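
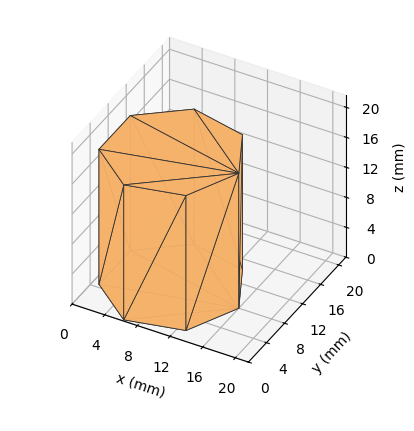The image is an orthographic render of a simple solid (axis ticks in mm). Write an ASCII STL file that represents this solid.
Reading the render: the shape is a regular 7-sided prism (a cylinder approximated with 7 flat sides), circumscribed radius ≈ 8 mm, height ≈ 18 mm (dimensions read to the nearest mm from the axis ticks). For the STL, each face is triangulated and given an outward normal.

solid part
  facet normal 0.0000 0.0000 -1.0000
    outer loop
      vertex 6.220 15.799 0.000
      vertex 12.988 14.255 0.000
      vertex 16.000 8.000 0.000
    endloop
  endfacet
  facet normal 0.0000 0.0000 -1.0000
    outer loop
      vertex 0.792 11.471 0.000
      vertex 6.220 15.799 0.000
      vertex 16.000 8.000 0.000
    endloop
  endfacet
  facet normal 0.0000 0.0000 -1.0000
    outer loop
      vertex 0.792 4.529 0.000
      vertex 0.792 11.471 0.000
      vertex 16.000 8.000 0.000
    endloop
  endfacet
  facet normal 0.0000 0.0000 -1.0000
    outer loop
      vertex 6.220 0.201 0.000
      vertex 0.792 4.529 0.000
      vertex 16.000 8.000 0.000
    endloop
  endfacet
  facet normal 0.0000 0.0000 -1.0000
    outer loop
      vertex 12.988 1.745 0.000
      vertex 6.220 0.201 0.000
      vertex 16.000 8.000 0.000
    endloop
  endfacet
  facet normal 0.0000 0.0000 1.0000
    outer loop
      vertex 16.000 8.000 18.000
      vertex 12.988 14.255 18.000
      vertex 6.220 15.799 18.000
    endloop
  endfacet
  facet normal 0.0000 0.0000 1.0000
    outer loop
      vertex 16.000 8.000 18.000
      vertex 6.220 15.799 18.000
      vertex 0.792 11.471 18.000
    endloop
  endfacet
  facet normal 0.0000 0.0000 1.0000
    outer loop
      vertex 16.000 8.000 18.000
      vertex 0.792 11.471 18.000
      vertex 0.792 4.529 18.000
    endloop
  endfacet
  facet normal 0.0000 0.0000 1.0000
    outer loop
      vertex 16.000 8.000 18.000
      vertex 0.792 4.529 18.000
      vertex 6.220 0.201 18.000
    endloop
  endfacet
  facet normal 0.0000 0.0000 1.0000
    outer loop
      vertex 16.000 8.000 18.000
      vertex 6.220 0.201 18.000
      vertex 12.988 1.745 18.000
    endloop
  endfacet
  facet normal 0.9010 0.4339 0.0000
    outer loop
      vertex 16.000 8.000 0.000
      vertex 12.988 14.255 0.000
      vertex 12.988 14.255 18.000
    endloop
  endfacet
  facet normal 0.9010 0.4339 0.0000
    outer loop
      vertex 16.000 8.000 0.000
      vertex 12.988 14.255 18.000
      vertex 16.000 8.000 18.000
    endloop
  endfacet
  facet normal 0.2224 0.9750 0.0000
    outer loop
      vertex 12.988 14.255 0.000
      vertex 6.220 15.799 0.000
      vertex 6.220 15.799 18.000
    endloop
  endfacet
  facet normal 0.2224 0.9750 0.0000
    outer loop
      vertex 12.988 14.255 0.000
      vertex 6.220 15.799 18.000
      vertex 12.988 14.255 18.000
    endloop
  endfacet
  facet normal -0.6234 0.7819 0.0000
    outer loop
      vertex 6.220 15.799 0.000
      vertex 0.792 11.471 0.000
      vertex 0.792 11.471 18.000
    endloop
  endfacet
  facet normal -0.6234 0.7819 0.0000
    outer loop
      vertex 6.220 15.799 0.000
      vertex 0.792 11.471 18.000
      vertex 6.220 15.799 18.000
    endloop
  endfacet
  facet normal -1.0000 0.0000 0.0000
    outer loop
      vertex 0.792 11.471 0.000
      vertex 0.792 4.529 0.000
      vertex 0.792 4.529 18.000
    endloop
  endfacet
  facet normal -1.0000 0.0000 0.0000
    outer loop
      vertex 0.792 11.471 0.000
      vertex 0.792 4.529 18.000
      vertex 0.792 11.471 18.000
    endloop
  endfacet
  facet normal -0.6234 -0.7819 0.0000
    outer loop
      vertex 0.792 4.529 0.000
      vertex 6.220 0.201 0.000
      vertex 6.220 0.201 18.000
    endloop
  endfacet
  facet normal -0.6234 -0.7819 0.0000
    outer loop
      vertex 0.792 4.529 0.000
      vertex 6.220 0.201 18.000
      vertex 0.792 4.529 18.000
    endloop
  endfacet
  facet normal 0.2224 -0.9750 0.0000
    outer loop
      vertex 6.220 0.201 0.000
      vertex 12.988 1.745 0.000
      vertex 12.988 1.745 18.000
    endloop
  endfacet
  facet normal 0.2224 -0.9750 0.0000
    outer loop
      vertex 6.220 0.201 0.000
      vertex 12.988 1.745 18.000
      vertex 6.220 0.201 18.000
    endloop
  endfacet
  facet normal 0.9010 -0.4339 0.0000
    outer loop
      vertex 12.988 1.745 0.000
      vertex 16.000 8.000 0.000
      vertex 16.000 8.000 18.000
    endloop
  endfacet
  facet normal 0.9010 -0.4339 0.0000
    outer loop
      vertex 12.988 1.745 0.000
      vertex 16.000 8.000 18.000
      vertex 12.988 1.745 18.000
    endloop
  endfacet
endsolid part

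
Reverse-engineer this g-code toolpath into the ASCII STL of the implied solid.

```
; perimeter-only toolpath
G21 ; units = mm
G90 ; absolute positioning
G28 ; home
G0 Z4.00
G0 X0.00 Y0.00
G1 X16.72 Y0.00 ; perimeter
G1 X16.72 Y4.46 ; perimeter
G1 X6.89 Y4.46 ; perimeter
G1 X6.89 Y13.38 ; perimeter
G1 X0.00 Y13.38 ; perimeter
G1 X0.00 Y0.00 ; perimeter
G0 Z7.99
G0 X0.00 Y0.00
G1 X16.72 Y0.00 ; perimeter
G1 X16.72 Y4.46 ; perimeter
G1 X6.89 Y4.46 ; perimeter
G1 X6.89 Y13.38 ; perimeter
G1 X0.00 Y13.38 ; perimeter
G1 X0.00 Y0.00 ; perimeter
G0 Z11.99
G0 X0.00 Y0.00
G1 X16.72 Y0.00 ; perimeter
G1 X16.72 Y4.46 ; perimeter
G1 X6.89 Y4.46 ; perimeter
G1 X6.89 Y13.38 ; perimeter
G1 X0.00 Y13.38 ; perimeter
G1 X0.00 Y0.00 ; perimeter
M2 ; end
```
solid part
  facet normal 0.0000 0.0000 -1.0000
    outer loop
      vertex 16.72 4.46 0.00
      vertex 16.72 0.00 0.00
      vertex 0.00 0.00 0.00
    endloop
  endfacet
  facet normal 0.0000 0.0000 -1.0000
    outer loop
      vertex 6.89 4.46 0.00
      vertex 16.72 4.46 0.00
      vertex 0.00 0.00 0.00
    endloop
  endfacet
  facet normal 0.0000 0.0000 -1.0000
    outer loop
      vertex 6.89 13.38 0.00
      vertex 6.89 4.46 0.00
      vertex 0.00 0.00 0.00
    endloop
  endfacet
  facet normal 0.0000 0.0000 -1.0000
    outer loop
      vertex 0.00 13.38 0.00
      vertex 6.89 13.38 0.00
      vertex 0.00 0.00 0.00
    endloop
  endfacet
  facet normal 0.0000 0.0000 1.0000
    outer loop
      vertex 0.00 0.00 11.99
      vertex 16.72 0.00 11.99
      vertex 16.72 4.46 11.99
    endloop
  endfacet
  facet normal 0.0000 0.0000 1.0000
    outer loop
      vertex 0.00 0.00 11.99
      vertex 16.72 4.46 11.99
      vertex 6.89 4.46 11.99
    endloop
  endfacet
  facet normal 0.0000 0.0000 1.0000
    outer loop
      vertex 0.00 0.00 11.99
      vertex 6.89 4.46 11.99
      vertex 6.89 13.38 11.99
    endloop
  endfacet
  facet normal 0.0000 0.0000 1.0000
    outer loop
      vertex 0.00 0.00 11.99
      vertex 6.89 13.38 11.99
      vertex 0.00 13.38 11.99
    endloop
  endfacet
  facet normal 0.0000 -1.0000 0.0000
    outer loop
      vertex 0.00 0.00 0.00
      vertex 16.72 0.00 0.00
      vertex 16.72 0.00 11.99
    endloop
  endfacet
  facet normal 0.0000 -1.0000 0.0000
    outer loop
      vertex 0.00 0.00 0.00
      vertex 16.72 0.00 11.99
      vertex 0.00 0.00 11.99
    endloop
  endfacet
  facet normal 1.0000 0.0000 0.0000
    outer loop
      vertex 16.72 0.00 0.00
      vertex 16.72 4.46 0.00
      vertex 16.72 4.46 11.99
    endloop
  endfacet
  facet normal 1.0000 0.0000 0.0000
    outer loop
      vertex 16.72 0.00 0.00
      vertex 16.72 4.46 11.99
      vertex 16.72 0.00 11.99
    endloop
  endfacet
  facet normal 0.0000 1.0000 0.0000
    outer loop
      vertex 16.72 4.46 0.00
      vertex 6.89 4.46 0.00
      vertex 6.89 4.46 11.99
    endloop
  endfacet
  facet normal 0.0000 1.0000 0.0000
    outer loop
      vertex 16.72 4.46 0.00
      vertex 6.89 4.46 11.99
      vertex 16.72 4.46 11.99
    endloop
  endfacet
  facet normal 1.0000 0.0000 0.0000
    outer loop
      vertex 6.89 4.46 0.00
      vertex 6.89 13.38 0.00
      vertex 6.89 13.38 11.99
    endloop
  endfacet
  facet normal 1.0000 0.0000 0.0000
    outer loop
      vertex 6.89 4.46 0.00
      vertex 6.89 13.38 11.99
      vertex 6.89 4.46 11.99
    endloop
  endfacet
  facet normal 0.0000 1.0000 0.0000
    outer loop
      vertex 6.89 13.38 0.00
      vertex 0.00 13.38 0.00
      vertex 0.00 13.38 11.99
    endloop
  endfacet
  facet normal 0.0000 1.0000 0.0000
    outer loop
      vertex 6.89 13.38 0.00
      vertex 0.00 13.38 11.99
      vertex 6.89 13.38 11.99
    endloop
  endfacet
  facet normal -1.0000 0.0000 0.0000
    outer loop
      vertex 0.00 13.38 0.00
      vertex 0.00 0.00 0.00
      vertex 0.00 0.00 11.99
    endloop
  endfacet
  facet normal -1.0000 0.0000 0.0000
    outer loop
      vertex 0.00 13.38 0.00
      vertex 0.00 0.00 11.99
      vertex 0.00 13.38 11.99
    endloop
  endfacet
endsolid part

The G0 Z moves step by Δz≈4.00 mm. Every layer's G1 loop is the same polygon, so the solid is a straight extrusion of it from z=0 to z≈12. Closing with flat bottom and top caps and triangulating gives 20 facets — an L-shaped prism: outer 16.7 × 13.4 mm, arm thicknesses ≈ 4.46 mm (horizontal) and 6.89 mm (vertical), extruded 12 mm in z.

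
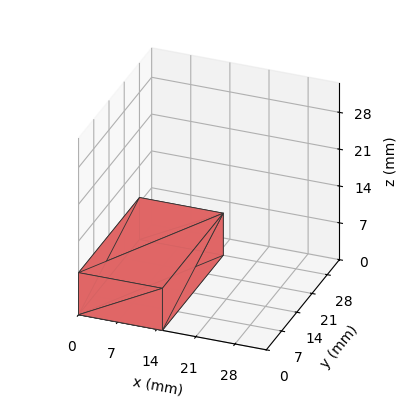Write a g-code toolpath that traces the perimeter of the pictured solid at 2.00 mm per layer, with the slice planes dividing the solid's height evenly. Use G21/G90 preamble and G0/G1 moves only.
Reading the render: the shape is a rectangular box, roughly 15 × 28 mm footprint and 8 mm tall (dimensions read to the nearest mm from the axis ticks). For the g-code, the solid's height is divided into equal slices at the stated Δz and each level perimeter traced with G1 moves after a G0 lift.

; perimeter-only toolpath
G21 ; units = mm
G90 ; absolute positioning
G28 ; home
; layer 1
G0 Z2.00
G0 X0.00 Y0.00
G1 X15.00 Y0.00
G1 X15.00 Y28.00
G1 X0.00 Y28.00
G1 X0.00 Y0.00
; layer 2
G0 Z4.00
G0 X0.00 Y0.00
G1 X15.00 Y0.00
G1 X15.00 Y28.00
G1 X0.00 Y28.00
G1 X0.00 Y0.00
; layer 3
G0 Z6.00
G0 X0.00 Y0.00
G1 X15.00 Y0.00
G1 X15.00 Y28.00
G1 X0.00 Y28.00
G1 X0.00 Y0.00
; layer 4
G0 Z8.00
G0 X0.00 Y0.00
G1 X15.00 Y0.00
G1 X15.00 Y28.00
G1 X0.00 Y28.00
G1 X0.00 Y0.00
M2 ; end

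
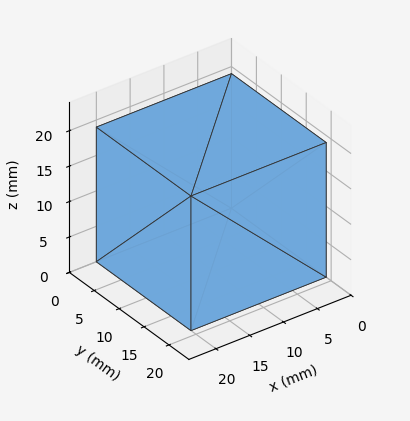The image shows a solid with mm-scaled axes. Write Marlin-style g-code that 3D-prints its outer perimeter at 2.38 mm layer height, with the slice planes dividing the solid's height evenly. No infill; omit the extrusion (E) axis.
Reading the render: the shape is a rectangular box, roughly 20 × 19 mm footprint and 19 mm tall (dimensions read to the nearest mm from the axis ticks). For the g-code, the solid's height is divided into equal slices at the stated Δz and each level perimeter traced with G1 moves after a G0 lift.

; perimeter-only toolpath
G21 ; units = mm
G90 ; absolute positioning
G28 ; home
; layer 1
G0 Z2.38
G0 X0.00 Y0.00
G1 X20.00 Y0.00
G1 X20.00 Y19.00
G1 X0.00 Y19.00
G1 X0.00 Y0.00
; layer 2
G0 Z4.75
G0 X0.00 Y0.00
G1 X20.00 Y0.00
G1 X20.00 Y19.00
G1 X0.00 Y19.00
G1 X0.00 Y0.00
; layer 3
G0 Z7.12
G0 X0.00 Y0.00
G1 X20.00 Y0.00
G1 X20.00 Y19.00
G1 X0.00 Y19.00
G1 X0.00 Y0.00
; layer 4
G0 Z9.50
G0 X0.00 Y0.00
G1 X20.00 Y0.00
G1 X20.00 Y19.00
G1 X0.00 Y19.00
G1 X0.00 Y0.00
; layer 5
G0 Z11.88
G0 X0.00 Y0.00
G1 X20.00 Y0.00
G1 X20.00 Y19.00
G1 X0.00 Y19.00
G1 X0.00 Y0.00
; layer 6
G0 Z14.25
G0 X0.00 Y0.00
G1 X20.00 Y0.00
G1 X20.00 Y19.00
G1 X0.00 Y19.00
G1 X0.00 Y0.00
; layer 7
G0 Z16.62
G0 X0.00 Y0.00
G1 X20.00 Y0.00
G1 X20.00 Y19.00
G1 X0.00 Y19.00
G1 X0.00 Y0.00
; layer 8
G0 Z19.00
G0 X0.00 Y0.00
G1 X20.00 Y0.00
G1 X20.00 Y19.00
G1 X0.00 Y19.00
G1 X0.00 Y0.00
M2 ; end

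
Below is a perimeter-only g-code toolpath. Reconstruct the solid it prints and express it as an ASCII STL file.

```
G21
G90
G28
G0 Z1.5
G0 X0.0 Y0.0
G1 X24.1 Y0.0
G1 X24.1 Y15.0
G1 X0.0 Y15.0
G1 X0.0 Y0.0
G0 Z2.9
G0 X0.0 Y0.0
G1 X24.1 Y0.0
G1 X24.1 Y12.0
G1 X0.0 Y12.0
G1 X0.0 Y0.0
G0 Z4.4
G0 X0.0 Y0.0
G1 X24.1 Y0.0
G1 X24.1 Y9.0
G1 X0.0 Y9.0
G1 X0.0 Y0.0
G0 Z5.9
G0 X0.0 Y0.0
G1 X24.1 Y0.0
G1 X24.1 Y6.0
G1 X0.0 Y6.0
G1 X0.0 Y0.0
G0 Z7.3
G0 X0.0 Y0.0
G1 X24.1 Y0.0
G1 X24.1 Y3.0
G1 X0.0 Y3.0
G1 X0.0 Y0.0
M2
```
solid part
  facet normal 0.0000 0.0000 -1.0000
    outer loop
      vertex 24.1 18.0 0.0
      vertex 24.1 0.0 0.0
      vertex 0.0 0.0 0.0
    endloop
  endfacet
  facet normal 0.0000 0.0000 -1.0000
    outer loop
      vertex 0.0 18.0 0.0
      vertex 24.1 18.0 0.0
      vertex 0.0 0.0 0.0
    endloop
  endfacet
  facet normal 0.0000 -1.0000 0.0000
    outer loop
      vertex 0.0 0.0 0.0
      vertex 24.1 0.0 0.0
      vertex 24.1 0.0 8.8
    endloop
  endfacet
  facet normal 0.0000 -1.0000 0.0000
    outer loop
      vertex 0.0 0.0 0.0
      vertex 24.1 0.0 8.8
      vertex 0.0 0.0 8.8
    endloop
  endfacet
  facet normal 0.0000 0.4392 0.8984
    outer loop
      vertex 0.0 0.0 8.8
      vertex 24.1 0.0 8.8
      vertex 24.1 18.0 0.0
    endloop
  endfacet
  facet normal 0.0000 0.4392 0.8984
    outer loop
      vertex 0.0 0.0 8.8
      vertex 24.1 18.0 0.0
      vertex 0.0 18.0 0.0
    endloop
  endfacet
  facet normal -1.0000 0.0000 0.0000
    outer loop
      vertex 0.0 0.0 8.8
      vertex 0.0 18.0 0.0
      vertex 0.0 0.0 0.0
    endloop
  endfacet
  facet normal 1.0000 0.0000 0.0000
    outer loop
      vertex 24.1 0.0 0.0
      vertex 24.1 18.0 0.0
      vertex 24.1 0.0 8.8
    endloop
  endfacet
endsolid part

The G0 Z moves step by Δz≈1.5 mm. The G1 loops shrink linearly with z, so the solid tapers from its base footprint up to z≈8.8. Closing with a flat bottom cap and the tapered top and triangulating gives 8 facets — a wedge (ramp): 24.1 × 18 mm base, rising to 8.8 mm along the y=0 edge and sloping linearly to z=0 at y=18.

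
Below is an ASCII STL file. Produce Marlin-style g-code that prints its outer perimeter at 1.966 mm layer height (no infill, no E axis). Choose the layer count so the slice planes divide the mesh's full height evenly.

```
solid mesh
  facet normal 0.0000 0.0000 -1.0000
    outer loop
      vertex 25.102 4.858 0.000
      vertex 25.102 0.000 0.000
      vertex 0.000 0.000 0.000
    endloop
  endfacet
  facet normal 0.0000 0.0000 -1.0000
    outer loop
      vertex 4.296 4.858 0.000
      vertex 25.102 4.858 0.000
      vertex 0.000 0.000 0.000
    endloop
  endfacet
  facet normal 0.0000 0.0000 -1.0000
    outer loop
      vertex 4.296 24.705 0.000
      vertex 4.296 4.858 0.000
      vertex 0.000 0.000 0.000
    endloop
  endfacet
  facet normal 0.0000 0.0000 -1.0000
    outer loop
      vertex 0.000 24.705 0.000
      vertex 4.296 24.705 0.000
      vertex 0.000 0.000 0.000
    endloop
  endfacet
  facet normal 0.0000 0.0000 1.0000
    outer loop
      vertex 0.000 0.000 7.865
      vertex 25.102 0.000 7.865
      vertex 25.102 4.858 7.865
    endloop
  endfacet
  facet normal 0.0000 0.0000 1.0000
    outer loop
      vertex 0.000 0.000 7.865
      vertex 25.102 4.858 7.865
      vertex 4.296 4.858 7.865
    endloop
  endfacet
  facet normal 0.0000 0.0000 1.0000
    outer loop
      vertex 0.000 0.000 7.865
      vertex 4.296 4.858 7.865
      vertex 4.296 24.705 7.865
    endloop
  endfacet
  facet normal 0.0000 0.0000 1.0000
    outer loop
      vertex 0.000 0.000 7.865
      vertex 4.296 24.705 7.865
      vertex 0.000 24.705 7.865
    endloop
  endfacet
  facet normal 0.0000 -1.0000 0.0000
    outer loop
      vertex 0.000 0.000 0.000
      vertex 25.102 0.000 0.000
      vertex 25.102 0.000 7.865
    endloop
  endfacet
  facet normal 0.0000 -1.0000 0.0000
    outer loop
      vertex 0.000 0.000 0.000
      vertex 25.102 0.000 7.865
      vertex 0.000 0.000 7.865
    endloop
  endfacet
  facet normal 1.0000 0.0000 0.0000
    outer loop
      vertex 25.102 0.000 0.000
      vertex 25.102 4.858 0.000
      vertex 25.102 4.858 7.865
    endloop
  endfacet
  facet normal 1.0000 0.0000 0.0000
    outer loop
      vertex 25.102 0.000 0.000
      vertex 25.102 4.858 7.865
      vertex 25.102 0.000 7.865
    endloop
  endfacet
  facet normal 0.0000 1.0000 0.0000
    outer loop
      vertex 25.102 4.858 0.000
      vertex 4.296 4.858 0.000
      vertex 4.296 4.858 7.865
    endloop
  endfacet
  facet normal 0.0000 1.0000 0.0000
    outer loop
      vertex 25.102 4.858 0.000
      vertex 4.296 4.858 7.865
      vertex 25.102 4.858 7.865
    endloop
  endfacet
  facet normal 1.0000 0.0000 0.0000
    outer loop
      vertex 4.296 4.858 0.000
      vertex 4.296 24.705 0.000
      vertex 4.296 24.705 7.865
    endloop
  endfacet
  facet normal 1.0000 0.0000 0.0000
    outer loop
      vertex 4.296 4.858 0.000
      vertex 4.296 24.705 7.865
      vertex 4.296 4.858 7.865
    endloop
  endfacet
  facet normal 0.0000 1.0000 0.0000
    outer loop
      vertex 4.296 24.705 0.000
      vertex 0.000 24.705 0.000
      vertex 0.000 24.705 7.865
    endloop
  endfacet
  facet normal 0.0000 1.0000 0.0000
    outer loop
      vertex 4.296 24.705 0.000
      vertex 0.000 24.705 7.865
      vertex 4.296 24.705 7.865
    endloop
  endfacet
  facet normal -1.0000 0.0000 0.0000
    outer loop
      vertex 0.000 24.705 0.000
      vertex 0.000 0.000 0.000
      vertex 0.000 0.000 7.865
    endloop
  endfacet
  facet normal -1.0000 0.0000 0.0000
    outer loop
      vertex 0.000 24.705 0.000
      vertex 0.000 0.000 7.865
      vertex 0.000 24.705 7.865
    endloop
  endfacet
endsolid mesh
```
; perimeter-only toolpath
G21 ; units = mm
G90 ; absolute positioning
G28 ; home
; layer 1
G0 Z1.966
G0 X0.000 Y0.000
G1 X25.102 Y0.000
G1 X25.102 Y4.858
G1 X4.296 Y4.858
G1 X4.296 Y24.705
G1 X0.000 Y24.705
G1 X0.000 Y0.000
; layer 2
G0 Z3.933
G0 X0.000 Y0.000
G1 X25.102 Y0.000
G1 X25.102 Y4.858
G1 X4.296 Y4.858
G1 X4.296 Y24.705
G1 X0.000 Y24.705
G1 X0.000 Y0.000
; layer 3
G0 Z5.899
G0 X0.000 Y0.000
G1 X25.102 Y0.000
G1 X25.102 Y4.858
G1 X4.296 Y4.858
G1 X4.296 Y24.705
G1 X0.000 Y24.705
G1 X0.000 Y0.000
; layer 4
G0 Z7.865
G0 X0.000 Y0.000
G1 X25.102 Y0.000
G1 X25.102 Y4.858
G1 X4.296 Y4.858
G1 X4.296 Y24.705
G1 X0.000 Y24.705
G1 X0.000 Y0.000
M2 ; end

The solid is an L-shaped prism: outer 25.1 × 24.7 mm, arm thicknesses ≈ 4.86 mm (horizontal) and 4.3 mm (vertical), extruded 7.87 mm in z. Slicing at Δz = 1.966 mm — 4 equal slices spanning the solid's height, so layer i sits at z = i·h/4 — gives 4 non-empty perimeters. Each is a 6-segment closed polygon; G0 lifts to the layer z and rapids to the start vertex, then G1 traces the edges.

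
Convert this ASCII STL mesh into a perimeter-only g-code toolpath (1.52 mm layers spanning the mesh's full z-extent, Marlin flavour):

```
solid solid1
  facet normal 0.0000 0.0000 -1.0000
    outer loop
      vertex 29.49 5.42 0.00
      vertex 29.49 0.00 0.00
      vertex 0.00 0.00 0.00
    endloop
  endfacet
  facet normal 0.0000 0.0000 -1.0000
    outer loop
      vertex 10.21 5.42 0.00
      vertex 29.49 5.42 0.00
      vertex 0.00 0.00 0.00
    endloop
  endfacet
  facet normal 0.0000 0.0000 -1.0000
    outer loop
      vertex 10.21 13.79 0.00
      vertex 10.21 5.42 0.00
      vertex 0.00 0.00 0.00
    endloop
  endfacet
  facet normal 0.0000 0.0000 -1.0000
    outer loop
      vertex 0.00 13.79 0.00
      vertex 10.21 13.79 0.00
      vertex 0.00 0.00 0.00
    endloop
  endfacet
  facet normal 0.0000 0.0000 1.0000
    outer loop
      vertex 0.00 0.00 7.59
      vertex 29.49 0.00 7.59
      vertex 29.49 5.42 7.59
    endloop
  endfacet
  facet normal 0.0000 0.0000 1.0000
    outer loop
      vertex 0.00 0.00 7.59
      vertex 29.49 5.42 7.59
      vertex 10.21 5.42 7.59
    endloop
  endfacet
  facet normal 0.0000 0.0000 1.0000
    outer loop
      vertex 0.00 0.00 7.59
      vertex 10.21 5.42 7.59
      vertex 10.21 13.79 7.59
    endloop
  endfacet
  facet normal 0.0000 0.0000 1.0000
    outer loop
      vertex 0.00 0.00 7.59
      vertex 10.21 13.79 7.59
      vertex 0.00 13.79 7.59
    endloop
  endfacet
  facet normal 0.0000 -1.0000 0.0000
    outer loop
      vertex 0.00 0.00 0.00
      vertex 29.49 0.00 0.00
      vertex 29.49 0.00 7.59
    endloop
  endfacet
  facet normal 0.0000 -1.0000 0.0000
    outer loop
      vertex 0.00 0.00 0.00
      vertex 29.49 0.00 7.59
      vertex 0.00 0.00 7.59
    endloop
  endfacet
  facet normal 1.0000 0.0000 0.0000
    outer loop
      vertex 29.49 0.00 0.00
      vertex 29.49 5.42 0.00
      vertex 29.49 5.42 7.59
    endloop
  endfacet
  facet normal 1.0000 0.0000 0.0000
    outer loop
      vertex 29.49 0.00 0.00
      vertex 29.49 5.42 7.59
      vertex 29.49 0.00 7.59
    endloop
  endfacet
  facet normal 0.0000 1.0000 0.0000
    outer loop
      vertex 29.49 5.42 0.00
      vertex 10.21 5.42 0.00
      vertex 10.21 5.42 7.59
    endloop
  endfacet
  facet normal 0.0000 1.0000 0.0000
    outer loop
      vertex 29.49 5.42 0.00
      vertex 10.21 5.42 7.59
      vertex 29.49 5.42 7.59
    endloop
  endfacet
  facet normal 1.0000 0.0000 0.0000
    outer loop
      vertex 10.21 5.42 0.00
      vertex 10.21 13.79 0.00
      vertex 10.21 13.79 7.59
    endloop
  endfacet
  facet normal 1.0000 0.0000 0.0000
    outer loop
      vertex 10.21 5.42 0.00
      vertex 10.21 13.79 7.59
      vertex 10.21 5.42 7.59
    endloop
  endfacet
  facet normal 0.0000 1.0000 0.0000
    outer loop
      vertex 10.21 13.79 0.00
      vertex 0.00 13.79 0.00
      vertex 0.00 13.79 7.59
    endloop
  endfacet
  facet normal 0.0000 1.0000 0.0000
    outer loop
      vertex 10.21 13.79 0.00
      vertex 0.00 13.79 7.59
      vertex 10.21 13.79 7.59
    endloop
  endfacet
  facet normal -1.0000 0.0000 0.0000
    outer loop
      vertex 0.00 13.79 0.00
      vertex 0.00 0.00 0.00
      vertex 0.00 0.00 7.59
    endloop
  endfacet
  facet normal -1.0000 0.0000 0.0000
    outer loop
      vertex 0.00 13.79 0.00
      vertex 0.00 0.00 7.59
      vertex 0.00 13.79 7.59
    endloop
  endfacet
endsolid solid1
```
; perimeter-only toolpath
G21 ; units = mm
G90 ; absolute positioning
G28 ; home
; layer 1
G0 Z1.52
G0 X0.00 Y0.00
G1 X29.49 Y0.00
G1 X29.49 Y5.42
G1 X10.21 Y5.42
G1 X10.21 Y13.79
G1 X0.00 Y13.79
G1 X0.00 Y0.00
; layer 2
G0 Z3.04
G0 X0.00 Y0.00
G1 X29.49 Y0.00
G1 X29.49 Y5.42
G1 X10.21 Y5.42
G1 X10.21 Y13.79
G1 X0.00 Y13.79
G1 X0.00 Y0.00
; layer 3
G0 Z4.55
G0 X0.00 Y0.00
G1 X29.49 Y0.00
G1 X29.49 Y5.42
G1 X10.21 Y5.42
G1 X10.21 Y13.79
G1 X0.00 Y13.79
G1 X0.00 Y0.00
; layer 4
G0 Z6.07
G0 X0.00 Y0.00
G1 X29.49 Y0.00
G1 X29.49 Y5.42
G1 X10.21 Y5.42
G1 X10.21 Y13.79
G1 X0.00 Y13.79
G1 X0.00 Y0.00
; layer 5
G0 Z7.59
G0 X0.00 Y0.00
G1 X29.49 Y0.00
G1 X29.49 Y5.42
G1 X10.21 Y5.42
G1 X10.21 Y13.79
G1 X0.00 Y13.79
G1 X0.00 Y0.00
M2 ; end

The solid is an L-shaped prism: outer 29.5 × 13.8 mm, arm thicknesses ≈ 5.42 mm (horizontal) and 10.2 mm (vertical), extruded 7.59 mm in z. Slicing at Δz = 1.52 mm — 5 equal slices spanning the solid's height, so layer i sits at z = i·h/5 — gives 5 non-empty perimeters. Each is a 6-segment closed polygon; G0 lifts to the layer z and rapids to the start vertex, then G1 traces the edges.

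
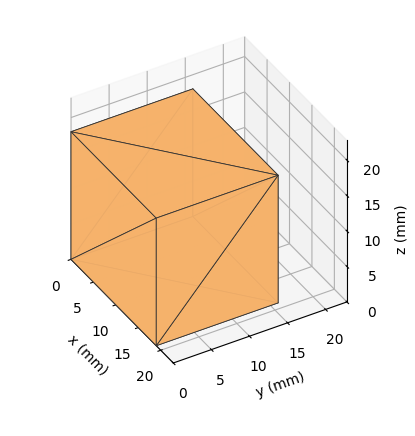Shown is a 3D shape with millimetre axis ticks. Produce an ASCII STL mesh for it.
Reading the render: the shape is a rectangular box, roughly 19 × 16 mm footprint and 18 mm tall (dimensions read to the nearest mm from the axis ticks). For the STL, each face is triangulated and given an outward normal.

solid part
  facet normal 0.0000 0.0000 -1.0000
    outer loop
      vertex 19.000 16.000 0.000
      vertex 19.000 0.000 0.000
      vertex 0.000 0.000 0.000
    endloop
  endfacet
  facet normal 0.0000 0.0000 -1.0000
    outer loop
      vertex 0.000 16.000 0.000
      vertex 19.000 16.000 0.000
      vertex 0.000 0.000 0.000
    endloop
  endfacet
  facet normal 0.0000 0.0000 1.0000
    outer loop
      vertex 0.000 0.000 18.000
      vertex 19.000 0.000 18.000
      vertex 19.000 16.000 18.000
    endloop
  endfacet
  facet normal 0.0000 0.0000 1.0000
    outer loop
      vertex 0.000 0.000 18.000
      vertex 19.000 16.000 18.000
      vertex 0.000 16.000 18.000
    endloop
  endfacet
  facet normal 0.0000 -1.0000 0.0000
    outer loop
      vertex 0.000 0.000 0.000
      vertex 19.000 0.000 0.000
      vertex 19.000 0.000 18.000
    endloop
  endfacet
  facet normal 0.0000 -1.0000 0.0000
    outer loop
      vertex 0.000 0.000 0.000
      vertex 19.000 0.000 18.000
      vertex 0.000 0.000 18.000
    endloop
  endfacet
  facet normal 0.0000 1.0000 0.0000
    outer loop
      vertex 19.000 16.000 18.000
      vertex 19.000 16.000 0.000
      vertex 0.000 16.000 0.000
    endloop
  endfacet
  facet normal 0.0000 1.0000 0.0000
    outer loop
      vertex 0.000 16.000 18.000
      vertex 19.000 16.000 18.000
      vertex 0.000 16.000 0.000
    endloop
  endfacet
  facet normal -1.0000 0.0000 0.0000
    outer loop
      vertex 0.000 16.000 18.000
      vertex 0.000 16.000 0.000
      vertex 0.000 0.000 0.000
    endloop
  endfacet
  facet normal -1.0000 0.0000 0.0000
    outer loop
      vertex 0.000 0.000 18.000
      vertex 0.000 16.000 18.000
      vertex 0.000 0.000 0.000
    endloop
  endfacet
  facet normal 1.0000 0.0000 0.0000
    outer loop
      vertex 19.000 0.000 0.000
      vertex 19.000 16.000 0.000
      vertex 19.000 16.000 18.000
    endloop
  endfacet
  facet normal 1.0000 0.0000 0.0000
    outer loop
      vertex 19.000 0.000 0.000
      vertex 19.000 16.000 18.000
      vertex 19.000 0.000 18.000
    endloop
  endfacet
endsolid part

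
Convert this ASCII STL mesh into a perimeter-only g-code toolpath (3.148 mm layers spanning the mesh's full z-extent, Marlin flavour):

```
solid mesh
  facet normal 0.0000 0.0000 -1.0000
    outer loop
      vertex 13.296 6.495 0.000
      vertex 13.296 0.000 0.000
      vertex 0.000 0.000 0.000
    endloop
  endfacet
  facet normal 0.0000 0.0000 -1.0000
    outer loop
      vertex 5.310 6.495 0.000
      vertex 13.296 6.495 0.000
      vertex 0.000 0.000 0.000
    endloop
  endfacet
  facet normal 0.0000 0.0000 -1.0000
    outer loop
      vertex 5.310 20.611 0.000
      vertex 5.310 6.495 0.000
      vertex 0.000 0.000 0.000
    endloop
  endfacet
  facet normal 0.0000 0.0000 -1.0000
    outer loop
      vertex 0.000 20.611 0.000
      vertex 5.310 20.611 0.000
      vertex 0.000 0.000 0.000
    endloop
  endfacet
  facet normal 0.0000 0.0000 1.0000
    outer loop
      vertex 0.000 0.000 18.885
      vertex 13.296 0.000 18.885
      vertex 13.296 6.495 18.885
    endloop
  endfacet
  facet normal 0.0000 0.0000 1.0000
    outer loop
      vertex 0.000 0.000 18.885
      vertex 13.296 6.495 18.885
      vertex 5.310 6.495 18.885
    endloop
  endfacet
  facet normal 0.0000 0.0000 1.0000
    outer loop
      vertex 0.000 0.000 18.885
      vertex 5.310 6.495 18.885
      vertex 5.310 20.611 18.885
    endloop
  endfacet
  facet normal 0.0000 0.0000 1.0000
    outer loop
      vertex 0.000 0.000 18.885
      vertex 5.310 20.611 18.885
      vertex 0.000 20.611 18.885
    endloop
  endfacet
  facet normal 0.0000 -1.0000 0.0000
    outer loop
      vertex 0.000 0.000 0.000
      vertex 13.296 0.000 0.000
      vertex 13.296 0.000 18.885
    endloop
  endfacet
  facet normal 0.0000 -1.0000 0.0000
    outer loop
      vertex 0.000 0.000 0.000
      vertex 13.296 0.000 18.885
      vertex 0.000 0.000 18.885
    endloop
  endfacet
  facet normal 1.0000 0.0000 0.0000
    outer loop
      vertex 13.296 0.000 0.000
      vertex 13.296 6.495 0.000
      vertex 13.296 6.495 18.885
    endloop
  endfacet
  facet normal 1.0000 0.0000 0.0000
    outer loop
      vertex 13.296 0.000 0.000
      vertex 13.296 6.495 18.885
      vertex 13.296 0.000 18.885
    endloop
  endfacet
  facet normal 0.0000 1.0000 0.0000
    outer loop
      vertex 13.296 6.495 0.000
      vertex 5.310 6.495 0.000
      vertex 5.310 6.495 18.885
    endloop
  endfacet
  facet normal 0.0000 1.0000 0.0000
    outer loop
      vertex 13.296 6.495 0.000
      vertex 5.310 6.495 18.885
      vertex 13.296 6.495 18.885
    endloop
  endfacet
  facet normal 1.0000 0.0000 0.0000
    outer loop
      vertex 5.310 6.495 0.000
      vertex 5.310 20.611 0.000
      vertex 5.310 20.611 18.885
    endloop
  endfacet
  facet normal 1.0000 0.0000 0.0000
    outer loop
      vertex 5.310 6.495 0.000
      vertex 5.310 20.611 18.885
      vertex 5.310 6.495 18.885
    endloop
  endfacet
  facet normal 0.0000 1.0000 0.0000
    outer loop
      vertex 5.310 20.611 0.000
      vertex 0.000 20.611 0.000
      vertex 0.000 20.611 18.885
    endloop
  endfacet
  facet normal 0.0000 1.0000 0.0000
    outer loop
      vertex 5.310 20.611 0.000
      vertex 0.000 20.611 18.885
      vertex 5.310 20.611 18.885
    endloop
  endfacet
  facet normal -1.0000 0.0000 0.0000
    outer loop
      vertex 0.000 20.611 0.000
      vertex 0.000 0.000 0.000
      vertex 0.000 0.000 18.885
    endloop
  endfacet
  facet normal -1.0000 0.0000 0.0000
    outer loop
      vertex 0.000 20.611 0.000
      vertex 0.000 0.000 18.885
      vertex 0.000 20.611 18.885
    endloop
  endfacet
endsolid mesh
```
; perimeter-only toolpath
G21 ; units = mm
G90 ; absolute positioning
G28 ; home
; layer 1
G0 Z3.148
G0 X0.000 Y0.000
G1 X13.296 Y0.000
G1 X13.296 Y6.495
G1 X5.310 Y6.495
G1 X5.310 Y20.611
G1 X0.000 Y20.611
G1 X0.000 Y0.000
; layer 2
G0 Z6.295
G0 X0.000 Y0.000
G1 X13.296 Y0.000
G1 X13.296 Y6.495
G1 X5.310 Y6.495
G1 X5.310 Y20.611
G1 X0.000 Y20.611
G1 X0.000 Y0.000
; layer 3
G0 Z9.443
G0 X0.000 Y0.000
G1 X13.296 Y0.000
G1 X13.296 Y6.495
G1 X5.310 Y6.495
G1 X5.310 Y20.611
G1 X0.000 Y20.611
G1 X0.000 Y0.000
; layer 4
G0 Z12.590
G0 X0.000 Y0.000
G1 X13.296 Y0.000
G1 X13.296 Y6.495
G1 X5.310 Y6.495
G1 X5.310 Y20.611
G1 X0.000 Y20.611
G1 X0.000 Y0.000
; layer 5
G0 Z15.738
G0 X0.000 Y0.000
G1 X13.296 Y0.000
G1 X13.296 Y6.495
G1 X5.310 Y6.495
G1 X5.310 Y20.611
G1 X0.000 Y20.611
G1 X0.000 Y0.000
; layer 6
G0 Z18.885
G0 X0.000 Y0.000
G1 X13.296 Y0.000
G1 X13.296 Y6.495
G1 X5.310 Y6.495
G1 X5.310 Y20.611
G1 X0.000 Y20.611
G1 X0.000 Y0.000
M2 ; end

The solid is an L-shaped prism: outer 13.3 × 20.6 mm, arm thicknesses ≈ 6.5 mm (horizontal) and 5.31 mm (vertical), extruded 18.9 mm in z. Slicing at Δz = 3.148 mm — 6 equal slices spanning the solid's height, so layer i sits at z = i·h/6 — gives 6 non-empty perimeters. Each is a 6-segment closed polygon; G0 lifts to the layer z and rapids to the start vertex, then G1 traces the edges.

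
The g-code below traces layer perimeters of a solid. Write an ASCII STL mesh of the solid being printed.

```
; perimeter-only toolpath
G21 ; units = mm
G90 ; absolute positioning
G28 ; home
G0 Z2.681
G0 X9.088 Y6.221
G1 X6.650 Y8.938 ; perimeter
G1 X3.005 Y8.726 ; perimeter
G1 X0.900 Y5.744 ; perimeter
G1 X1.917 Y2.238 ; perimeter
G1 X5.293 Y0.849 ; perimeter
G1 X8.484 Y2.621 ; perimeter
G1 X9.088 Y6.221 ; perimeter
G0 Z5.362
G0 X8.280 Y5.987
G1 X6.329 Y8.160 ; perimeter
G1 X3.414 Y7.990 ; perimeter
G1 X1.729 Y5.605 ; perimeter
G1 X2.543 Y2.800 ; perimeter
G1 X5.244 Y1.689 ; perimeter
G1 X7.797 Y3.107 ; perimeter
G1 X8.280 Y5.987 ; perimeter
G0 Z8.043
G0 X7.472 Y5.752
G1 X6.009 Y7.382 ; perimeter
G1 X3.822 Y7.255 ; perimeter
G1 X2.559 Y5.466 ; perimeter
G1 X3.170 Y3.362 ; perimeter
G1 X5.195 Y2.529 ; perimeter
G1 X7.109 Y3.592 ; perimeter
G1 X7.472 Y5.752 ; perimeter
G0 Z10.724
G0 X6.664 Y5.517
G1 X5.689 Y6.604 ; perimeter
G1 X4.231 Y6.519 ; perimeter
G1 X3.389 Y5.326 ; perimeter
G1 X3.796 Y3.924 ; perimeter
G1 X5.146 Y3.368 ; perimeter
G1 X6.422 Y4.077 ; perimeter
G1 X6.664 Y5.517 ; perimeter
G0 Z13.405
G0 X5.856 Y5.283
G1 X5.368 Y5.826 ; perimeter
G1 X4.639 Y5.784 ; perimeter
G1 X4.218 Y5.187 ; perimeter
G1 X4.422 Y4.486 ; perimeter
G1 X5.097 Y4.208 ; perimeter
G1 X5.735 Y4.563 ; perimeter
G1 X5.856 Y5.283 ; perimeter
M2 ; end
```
solid part
  facet normal 0.0000 0.0000 -1.0000
    outer loop
      vertex 2.597 9.461 0.000
      vertex 6.970 9.716 0.000
      vertex 9.896 6.456 0.000
    endloop
  endfacet
  facet normal 0.0000 0.0000 -1.0000
    outer loop
      vertex 0.070 5.883 0.000
      vertex 2.597 9.461 0.000
      vertex 9.896 6.456 0.000
    endloop
  endfacet
  facet normal 0.0000 0.0000 -1.0000
    outer loop
      vertex 1.291 1.676 0.000
      vertex 0.070 5.883 0.000
      vertex 9.896 6.456 0.000
    endloop
  endfacet
  facet normal 0.0000 0.0000 -1.0000
    outer loop
      vertex 5.342 0.009 0.000
      vertex 1.291 1.676 0.000
      vertex 9.896 6.456 0.000
    endloop
  endfacet
  facet normal 0.0000 0.0000 -1.0000
    outer loop
      vertex 9.171 2.136 0.000
      vertex 5.342 0.009 0.000
      vertex 9.896 6.456 0.000
    endloop
  endfacet
  facet normal 0.7161 0.6428 0.2721
    outer loop
      vertex 9.896 6.456 0.000
      vertex 6.970 9.716 0.000
      vertex 5.048 5.048 16.086
    endloop
  endfacet
  facet normal -0.0560 0.9606 0.2721
    outer loop
      vertex 6.970 9.716 0.000
      vertex 2.597 9.461 0.000
      vertex 5.048 5.048 16.086
    endloop
  endfacet
  facet normal -0.7860 0.5551 0.2721
    outer loop
      vertex 2.597 9.461 0.000
      vertex 0.070 5.883 0.000
      vertex 5.048 5.048 16.086
    endloop
  endfacet
  facet normal -0.9241 -0.2682 0.2721
    outer loop
      vertex 0.070 5.883 0.000
      vertex 1.291 1.676 0.000
      vertex 5.048 5.048 16.086
    endloop
  endfacet
  facet normal -0.3662 -0.8899 0.2721
    outer loop
      vertex 1.291 1.676 0.000
      vertex 5.342 0.009 0.000
      vertex 5.048 5.048 16.086
    endloop
  endfacet
  facet normal 0.4673 -0.8412 0.2721
    outer loop
      vertex 5.342 0.009 0.000
      vertex 9.171 2.136 0.000
      vertex 5.048 5.048 16.086
    endloop
  endfacet
  facet normal 0.9490 -0.1593 0.2721
    outer loop
      vertex 9.171 2.136 0.000
      vertex 9.896 6.456 0.000
      vertex 5.048 5.048 16.086
    endloop
  endfacet
endsolid part

The G0 Z moves step by Δz≈2.681 mm. The G1 loops shrink linearly with z, so the solid tapers from its base footprint up to z≈16.1. Closing with a flat bottom cap and the tapered top and triangulating gives 12 facets — a regular 7-sided pyramid, base circumscribed radius ≈ 5.05 mm, apex at z ≈ 16.1 mm.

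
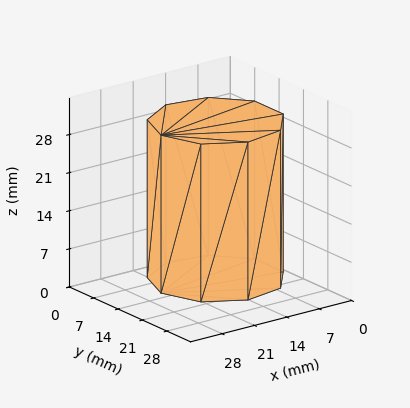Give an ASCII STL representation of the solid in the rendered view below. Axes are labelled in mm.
Reading the render: the shape is a regular 9-sided prism (a cylinder approximated with 9 flat sides), circumscribed radius ≈ 12 mm, height ≈ 29 mm (dimensions read to the nearest mm from the axis ticks). For the STL, each face is triangulated and given an outward normal.

solid part
  facet normal 0.0000 0.0000 -1.0000
    outer loop
      vertex 14.1 23.8 0.0
      vertex 21.2 19.7 0.0
      vertex 24.0 12.0 0.0
    endloop
  endfacet
  facet normal 0.0000 0.0000 -1.0000
    outer loop
      vertex 6.0 22.4 0.0
      vertex 14.1 23.8 0.0
      vertex 24.0 12.0 0.0
    endloop
  endfacet
  facet normal 0.0000 0.0000 -1.0000
    outer loop
      vertex 0.7 16.1 0.0
      vertex 6.0 22.4 0.0
      vertex 24.0 12.0 0.0
    endloop
  endfacet
  facet normal 0.0000 0.0000 -1.0000
    outer loop
      vertex 0.7 7.9 0.0
      vertex 0.7 16.1 0.0
      vertex 24.0 12.0 0.0
    endloop
  endfacet
  facet normal 0.0000 0.0000 -1.0000
    outer loop
      vertex 6.0 1.6 0.0
      vertex 0.7 7.9 0.0
      vertex 24.0 12.0 0.0
    endloop
  endfacet
  facet normal 0.0000 0.0000 -1.0000
    outer loop
      vertex 14.1 0.2 0.0
      vertex 6.0 1.6 0.0
      vertex 24.0 12.0 0.0
    endloop
  endfacet
  facet normal 0.0000 0.0000 -1.0000
    outer loop
      vertex 21.2 4.3 0.0
      vertex 14.1 0.2 0.0
      vertex 24.0 12.0 0.0
    endloop
  endfacet
  facet normal 0.0000 0.0000 1.0000
    outer loop
      vertex 24.0 12.0 29.0
      vertex 21.2 19.7 29.0
      vertex 14.1 23.8 29.0
    endloop
  endfacet
  facet normal 0.0000 0.0000 1.0000
    outer loop
      vertex 24.0 12.0 29.0
      vertex 14.1 23.8 29.0
      vertex 6.0 22.4 29.0
    endloop
  endfacet
  facet normal 0.0000 0.0000 1.0000
    outer loop
      vertex 24.0 12.0 29.0
      vertex 6.0 22.4 29.0
      vertex 0.7 16.1 29.0
    endloop
  endfacet
  facet normal 0.0000 0.0000 1.0000
    outer loop
      vertex 24.0 12.0 29.0
      vertex 0.7 16.1 29.0
      vertex 0.7 7.9 29.0
    endloop
  endfacet
  facet normal 0.0000 0.0000 1.0000
    outer loop
      vertex 24.0 12.0 29.0
      vertex 0.7 7.9 29.0
      vertex 6.0 1.6 29.0
    endloop
  endfacet
  facet normal 0.0000 0.0000 1.0000
    outer loop
      vertex 24.0 12.0 29.0
      vertex 6.0 1.6 29.0
      vertex 14.1 0.2 29.0
    endloop
  endfacet
  facet normal 0.0000 0.0000 1.0000
    outer loop
      vertex 24.0 12.0 29.0
      vertex 14.1 0.2 29.0
      vertex 21.2 4.3 29.0
    endloop
  endfacet
  facet normal 0.9398 0.3417 0.0000
    outer loop
      vertex 24.0 12.0 0.0
      vertex 21.2 19.7 0.0
      vertex 21.2 19.7 29.0
    endloop
  endfacet
  facet normal 0.9398 0.3417 0.0000
    outer loop
      vertex 24.0 12.0 0.0
      vertex 21.2 19.7 29.0
      vertex 24.0 12.0 29.0
    endloop
  endfacet
  facet normal 0.5001 0.8660 0.0000
    outer loop
      vertex 21.2 19.7 0.0
      vertex 14.1 23.8 0.0
      vertex 14.1 23.8 29.0
    endloop
  endfacet
  facet normal 0.5001 0.8660 0.0000
    outer loop
      vertex 21.2 19.7 0.0
      vertex 14.1 23.8 29.0
      vertex 21.2 19.7 29.0
    endloop
  endfacet
  facet normal -0.1703 0.9854 0.0000
    outer loop
      vertex 14.1 23.8 0.0
      vertex 6.0 22.4 0.0
      vertex 6.0 22.4 29.0
    endloop
  endfacet
  facet normal -0.1703 0.9854 0.0000
    outer loop
      vertex 14.1 23.8 0.0
      vertex 6.0 22.4 29.0
      vertex 14.1 23.8 29.0
    endloop
  endfacet
  facet normal -0.7652 0.6438 0.0000
    outer loop
      vertex 6.0 22.4 0.0
      vertex 0.7 16.1 0.0
      vertex 0.7 16.1 29.0
    endloop
  endfacet
  facet normal -0.7652 0.6438 0.0000
    outer loop
      vertex 6.0 22.4 0.0
      vertex 0.7 16.1 29.0
      vertex 6.0 22.4 29.0
    endloop
  endfacet
  facet normal -1.0000 0.0000 0.0000
    outer loop
      vertex 0.7 16.1 0.0
      vertex 0.7 7.9 0.0
      vertex 0.7 7.9 29.0
    endloop
  endfacet
  facet normal -1.0000 0.0000 0.0000
    outer loop
      vertex 0.7 16.1 0.0
      vertex 0.7 7.9 29.0
      vertex 0.7 16.1 29.0
    endloop
  endfacet
  facet normal -0.7652 -0.6438 0.0000
    outer loop
      vertex 0.7 7.9 0.0
      vertex 6.0 1.6 0.0
      vertex 6.0 1.6 29.0
    endloop
  endfacet
  facet normal -0.7652 -0.6438 0.0000
    outer loop
      vertex 0.7 7.9 0.0
      vertex 6.0 1.6 29.0
      vertex 0.7 7.9 29.0
    endloop
  endfacet
  facet normal -0.1703 -0.9854 0.0000
    outer loop
      vertex 6.0 1.6 0.0
      vertex 14.1 0.2 0.0
      vertex 14.1 0.2 29.0
    endloop
  endfacet
  facet normal -0.1703 -0.9854 0.0000
    outer loop
      vertex 6.0 1.6 0.0
      vertex 14.1 0.2 29.0
      vertex 6.0 1.6 29.0
    endloop
  endfacet
  facet normal 0.5001 -0.8660 0.0000
    outer loop
      vertex 14.1 0.2 0.0
      vertex 21.2 4.3 0.0
      vertex 21.2 4.3 29.0
    endloop
  endfacet
  facet normal 0.5001 -0.8660 0.0000
    outer loop
      vertex 14.1 0.2 0.0
      vertex 21.2 4.3 29.0
      vertex 14.1 0.2 29.0
    endloop
  endfacet
  facet normal 0.9398 -0.3417 0.0000
    outer loop
      vertex 21.2 4.3 0.0
      vertex 24.0 12.0 0.0
      vertex 24.0 12.0 29.0
    endloop
  endfacet
  facet normal 0.9398 -0.3417 0.0000
    outer loop
      vertex 21.2 4.3 0.0
      vertex 24.0 12.0 29.0
      vertex 21.2 4.3 29.0
    endloop
  endfacet
endsolid part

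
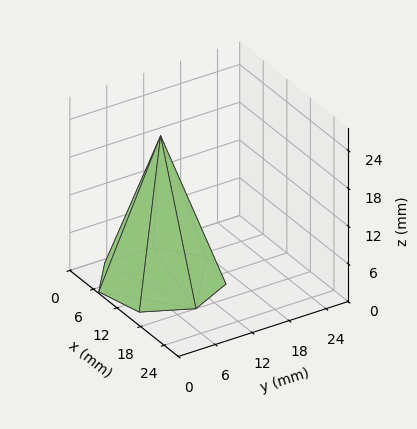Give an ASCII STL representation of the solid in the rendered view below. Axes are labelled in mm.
Reading the render: the shape is a regular 7-sided pyramid, base circumscribed radius ≈ 9 mm, apex at z ≈ 23 mm (dimensions read to the nearest mm from the axis ticks). For the STL, each face is triangulated and given an outward normal.

solid part
  facet normal 0.0000 0.0000 -1.0000
    outer loop
      vertex 7.00 17.77 0.00
      vertex 14.61 16.04 0.00
      vertex 18.00 9.00 0.00
    endloop
  endfacet
  facet normal 0.0000 0.0000 -1.0000
    outer loop
      vertex 0.89 12.90 0.00
      vertex 7.00 17.77 0.00
      vertex 18.00 9.00 0.00
    endloop
  endfacet
  facet normal 0.0000 0.0000 -1.0000
    outer loop
      vertex 0.89 5.10 0.00
      vertex 0.89 12.90 0.00
      vertex 18.00 9.00 0.00
    endloop
  endfacet
  facet normal 0.0000 0.0000 -1.0000
    outer loop
      vertex 7.00 0.23 0.00
      vertex 0.89 5.10 0.00
      vertex 18.00 9.00 0.00
    endloop
  endfacet
  facet normal 0.0000 0.0000 -1.0000
    outer loop
      vertex 14.61 1.96 0.00
      vertex 7.00 0.23 0.00
      vertex 18.00 9.00 0.00
    endloop
  endfacet
  facet normal 0.8497 0.4092 0.3325
    outer loop
      vertex 18.00 9.00 0.00
      vertex 14.61 16.04 0.00
      vertex 9.00 9.00 23.00
    endloop
  endfacet
  facet normal 0.2091 0.9196 0.3325
    outer loop
      vertex 14.61 16.04 0.00
      vertex 7.00 17.77 0.00
      vertex 9.00 9.00 23.00
    endloop
  endfacet
  facet normal -0.5879 0.7375 0.3323
    outer loop
      vertex 7.00 17.77 0.00
      vertex 0.89 12.90 0.00
      vertex 9.00 9.00 23.00
    endloop
  endfacet
  facet normal -0.9431 0.0000 0.3325
    outer loop
      vertex 0.89 12.90 0.00
      vertex 0.89 5.10 0.00
      vertex 9.00 9.00 23.00
    endloop
  endfacet
  facet normal -0.5879 -0.7375 0.3323
    outer loop
      vertex 0.89 5.10 0.00
      vertex 7.00 0.23 0.00
      vertex 9.00 9.00 23.00
    endloop
  endfacet
  facet normal 0.2091 -0.9196 0.3325
    outer loop
      vertex 7.00 0.23 0.00
      vertex 14.61 1.96 0.00
      vertex 9.00 9.00 23.00
    endloop
  endfacet
  facet normal 0.8497 -0.4092 0.3325
    outer loop
      vertex 14.61 1.96 0.00
      vertex 18.00 9.00 0.00
      vertex 9.00 9.00 23.00
    endloop
  endfacet
endsolid part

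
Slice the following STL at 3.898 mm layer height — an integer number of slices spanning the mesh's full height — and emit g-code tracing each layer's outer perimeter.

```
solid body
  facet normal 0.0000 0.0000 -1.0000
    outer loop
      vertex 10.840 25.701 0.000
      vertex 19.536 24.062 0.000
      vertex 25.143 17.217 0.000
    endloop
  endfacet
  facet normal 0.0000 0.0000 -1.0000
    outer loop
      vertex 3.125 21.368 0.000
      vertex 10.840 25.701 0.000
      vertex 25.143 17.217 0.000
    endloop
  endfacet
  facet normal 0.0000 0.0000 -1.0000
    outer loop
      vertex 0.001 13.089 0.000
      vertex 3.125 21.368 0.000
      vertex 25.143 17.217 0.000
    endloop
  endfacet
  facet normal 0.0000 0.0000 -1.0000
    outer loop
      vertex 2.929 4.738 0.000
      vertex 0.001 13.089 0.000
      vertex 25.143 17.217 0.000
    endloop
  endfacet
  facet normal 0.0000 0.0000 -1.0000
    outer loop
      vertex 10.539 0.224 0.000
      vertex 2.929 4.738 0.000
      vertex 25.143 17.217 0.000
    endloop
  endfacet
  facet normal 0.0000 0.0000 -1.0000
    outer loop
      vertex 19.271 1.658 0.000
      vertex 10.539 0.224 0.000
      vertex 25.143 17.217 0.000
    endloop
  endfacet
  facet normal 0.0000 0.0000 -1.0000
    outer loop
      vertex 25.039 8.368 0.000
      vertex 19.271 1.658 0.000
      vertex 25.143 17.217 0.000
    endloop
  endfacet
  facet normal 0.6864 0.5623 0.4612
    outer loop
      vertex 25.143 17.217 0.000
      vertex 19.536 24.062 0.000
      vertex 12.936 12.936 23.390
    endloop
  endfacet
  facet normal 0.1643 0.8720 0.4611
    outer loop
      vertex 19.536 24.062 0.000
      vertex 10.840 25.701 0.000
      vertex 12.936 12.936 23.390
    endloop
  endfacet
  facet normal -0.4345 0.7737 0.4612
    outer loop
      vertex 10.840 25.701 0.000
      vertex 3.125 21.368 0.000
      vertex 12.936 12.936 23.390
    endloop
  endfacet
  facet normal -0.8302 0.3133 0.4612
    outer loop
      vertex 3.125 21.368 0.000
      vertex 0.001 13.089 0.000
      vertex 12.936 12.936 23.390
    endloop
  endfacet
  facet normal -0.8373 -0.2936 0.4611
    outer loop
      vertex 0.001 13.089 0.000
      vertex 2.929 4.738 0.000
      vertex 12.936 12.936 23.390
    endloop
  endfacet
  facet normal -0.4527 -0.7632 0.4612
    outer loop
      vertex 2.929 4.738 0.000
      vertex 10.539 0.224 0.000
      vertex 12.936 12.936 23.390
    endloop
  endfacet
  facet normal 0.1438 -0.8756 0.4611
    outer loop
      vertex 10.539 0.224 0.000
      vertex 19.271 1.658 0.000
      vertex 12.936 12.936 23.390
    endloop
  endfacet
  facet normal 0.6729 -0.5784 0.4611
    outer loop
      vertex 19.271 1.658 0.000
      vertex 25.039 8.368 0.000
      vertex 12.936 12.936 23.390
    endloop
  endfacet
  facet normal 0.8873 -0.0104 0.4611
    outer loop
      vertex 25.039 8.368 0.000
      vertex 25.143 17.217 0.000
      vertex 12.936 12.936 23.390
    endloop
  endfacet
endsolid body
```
; perimeter-only toolpath
G21 ; units = mm
G90 ; absolute positioning
G28 ; home
; layer 1
G0 Z3.898
G0 X23.108 Y16.503
G1 X18.436 Y22.208
G1 X11.189 Y23.573
G1 X4.760 Y19.963
G1 X2.157 Y13.064
G1 X4.597 Y6.104
G1 X10.939 Y2.343
G1 X18.215 Y3.538
G1 X23.022 Y9.129
G1 X23.108 Y16.503
; layer 2
G0 Z7.797
G0 X21.074 Y15.790
G1 X17.336 Y20.353
G1 X11.539 Y21.446
G1 X6.395 Y18.557
G1 X4.313 Y13.038
G1 X6.265 Y7.471
G1 X11.338 Y4.461
G1 X17.159 Y5.417
G1 X21.005 Y9.891
G1 X21.074 Y15.790
; layer 3
G0 Z11.695
G0 X19.040 Y15.076
G1 X16.236 Y18.499
G1 X11.888 Y19.319
G1 X8.030 Y17.152
G1 X6.468 Y13.012
G1 X7.933 Y8.837
G1 X11.738 Y6.580
G1 X16.104 Y7.297
G1 X18.988 Y10.652
G1 X19.040 Y15.076
; layer 4
G0 Z15.593
G0 X17.005 Y14.363
G1 X15.136 Y16.645
G1 X12.237 Y17.191
G1 X9.666 Y15.747
G1 X8.624 Y12.987
G1 X9.600 Y10.203
G1 X12.137 Y8.699
G1 X15.048 Y9.177
G1 X16.970 Y11.413
G1 X17.005 Y14.363
; layer 5
G0 Z19.492
G0 X14.971 Y13.649
G1 X14.036 Y14.790
G1 X12.587 Y15.064
G1 X11.301 Y14.341
G1 X10.780 Y12.962
G1 X11.268 Y11.570
G1 X12.537 Y10.817
G1 X13.992 Y11.056
G1 X14.953 Y12.175
G1 X14.971 Y13.649
M2 ; end

The solid is a regular 9-sided pyramid, base circumscribed radius ≈ 12.9 mm, apex at z ≈ 23.4 mm. Slicing at Δz = 3.898 mm — 6 equal slices spanning the solid's height, so layer i sits at z = i·h/6 — gives 5 non-empty perimeters. Each is a 9-segment closed polygon; G0 lifts to the layer z and rapids to the start vertex, then G1 traces the edges. The cross-section shrinks linearly with z (the slice at the apex is degenerate and omitted).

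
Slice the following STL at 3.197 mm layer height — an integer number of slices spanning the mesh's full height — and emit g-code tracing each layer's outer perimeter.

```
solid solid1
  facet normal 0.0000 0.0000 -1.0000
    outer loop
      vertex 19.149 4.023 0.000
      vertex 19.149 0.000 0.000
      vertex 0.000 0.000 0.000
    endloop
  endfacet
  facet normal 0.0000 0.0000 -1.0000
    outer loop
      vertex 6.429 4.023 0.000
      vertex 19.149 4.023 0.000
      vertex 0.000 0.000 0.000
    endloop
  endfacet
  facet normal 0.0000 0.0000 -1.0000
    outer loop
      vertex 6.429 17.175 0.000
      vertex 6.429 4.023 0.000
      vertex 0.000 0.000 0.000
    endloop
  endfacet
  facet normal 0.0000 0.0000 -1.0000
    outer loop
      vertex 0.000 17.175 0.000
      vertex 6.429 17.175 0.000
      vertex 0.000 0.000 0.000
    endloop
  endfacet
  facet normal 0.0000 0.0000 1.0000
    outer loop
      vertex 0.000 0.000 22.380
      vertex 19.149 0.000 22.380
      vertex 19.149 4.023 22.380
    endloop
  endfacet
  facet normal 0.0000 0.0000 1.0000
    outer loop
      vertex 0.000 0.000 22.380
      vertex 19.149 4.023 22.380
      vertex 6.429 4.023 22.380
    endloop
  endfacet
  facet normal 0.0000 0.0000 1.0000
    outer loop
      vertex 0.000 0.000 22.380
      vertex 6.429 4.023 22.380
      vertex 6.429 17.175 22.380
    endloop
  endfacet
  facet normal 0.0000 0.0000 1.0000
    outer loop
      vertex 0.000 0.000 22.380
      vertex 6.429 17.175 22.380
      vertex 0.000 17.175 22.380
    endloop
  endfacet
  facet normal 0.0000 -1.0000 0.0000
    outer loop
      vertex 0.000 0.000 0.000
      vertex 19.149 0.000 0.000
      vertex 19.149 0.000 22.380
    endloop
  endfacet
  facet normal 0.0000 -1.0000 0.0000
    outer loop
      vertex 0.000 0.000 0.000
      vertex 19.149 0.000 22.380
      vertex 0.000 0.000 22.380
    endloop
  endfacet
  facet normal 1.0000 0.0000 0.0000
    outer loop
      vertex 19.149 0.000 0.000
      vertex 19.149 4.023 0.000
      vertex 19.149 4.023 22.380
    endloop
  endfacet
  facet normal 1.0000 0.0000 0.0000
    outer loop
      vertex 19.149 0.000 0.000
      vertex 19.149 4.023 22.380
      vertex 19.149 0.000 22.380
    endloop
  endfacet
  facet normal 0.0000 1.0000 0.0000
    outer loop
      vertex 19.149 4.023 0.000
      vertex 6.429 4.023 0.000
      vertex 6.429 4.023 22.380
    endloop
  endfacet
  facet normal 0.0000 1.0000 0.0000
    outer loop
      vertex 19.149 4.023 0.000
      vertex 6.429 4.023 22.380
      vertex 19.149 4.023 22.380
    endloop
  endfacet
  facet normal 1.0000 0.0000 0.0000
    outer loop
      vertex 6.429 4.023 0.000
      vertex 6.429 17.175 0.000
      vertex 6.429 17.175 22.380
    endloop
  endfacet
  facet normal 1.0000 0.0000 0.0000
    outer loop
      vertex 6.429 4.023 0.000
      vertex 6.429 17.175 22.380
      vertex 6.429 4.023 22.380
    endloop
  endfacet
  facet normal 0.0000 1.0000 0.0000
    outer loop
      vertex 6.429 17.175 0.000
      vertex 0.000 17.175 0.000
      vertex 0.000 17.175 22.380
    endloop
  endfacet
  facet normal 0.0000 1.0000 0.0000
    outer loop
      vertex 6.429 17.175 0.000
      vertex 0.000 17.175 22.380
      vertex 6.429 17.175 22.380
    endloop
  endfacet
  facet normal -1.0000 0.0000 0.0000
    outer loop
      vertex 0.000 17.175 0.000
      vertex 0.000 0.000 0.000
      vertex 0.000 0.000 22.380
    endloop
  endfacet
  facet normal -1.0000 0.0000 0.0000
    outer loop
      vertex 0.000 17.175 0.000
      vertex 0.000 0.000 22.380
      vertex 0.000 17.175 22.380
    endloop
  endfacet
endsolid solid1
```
; perimeter-only toolpath
G21 ; units = mm
G90 ; absolute positioning
G28 ; home
; layer 1
G0 Z3.197
G0 X0.000 Y0.000
G1 X19.149 Y0.000
G1 X19.149 Y4.023
G1 X6.429 Y4.023
G1 X6.429 Y17.175
G1 X0.000 Y17.175
G1 X0.000 Y0.000
; layer 2
G0 Z6.394
G0 X0.000 Y0.000
G1 X19.149 Y0.000
G1 X19.149 Y4.023
G1 X6.429 Y4.023
G1 X6.429 Y17.175
G1 X0.000 Y17.175
G1 X0.000 Y0.000
; layer 3
G0 Z9.591
G0 X0.000 Y0.000
G1 X19.149 Y0.000
G1 X19.149 Y4.023
G1 X6.429 Y4.023
G1 X6.429 Y17.175
G1 X0.000 Y17.175
G1 X0.000 Y0.000
; layer 4
G0 Z12.789
G0 X0.000 Y0.000
G1 X19.149 Y0.000
G1 X19.149 Y4.023
G1 X6.429 Y4.023
G1 X6.429 Y17.175
G1 X0.000 Y17.175
G1 X0.000 Y0.000
; layer 5
G0 Z15.986
G0 X0.000 Y0.000
G1 X19.149 Y0.000
G1 X19.149 Y4.023
G1 X6.429 Y4.023
G1 X6.429 Y17.175
G1 X0.000 Y17.175
G1 X0.000 Y0.000
; layer 6
G0 Z19.183
G0 X0.000 Y0.000
G1 X19.149 Y0.000
G1 X19.149 Y4.023
G1 X6.429 Y4.023
G1 X6.429 Y17.175
G1 X0.000 Y17.175
G1 X0.000 Y0.000
; layer 7
G0 Z22.380
G0 X0.000 Y0.000
G1 X19.149 Y0.000
G1 X19.149 Y4.023
G1 X6.429 Y4.023
G1 X6.429 Y17.175
G1 X0.000 Y17.175
G1 X0.000 Y0.000
M2 ; end

The solid is an L-shaped prism: outer 19.1 × 17.2 mm, arm thicknesses ≈ 4.02 mm (horizontal) and 6.43 mm (vertical), extruded 22.4 mm in z. Slicing at Δz = 3.197 mm — 7 equal slices spanning the solid's height, so layer i sits at z = i·h/7 — gives 7 non-empty perimeters. Each is a 6-segment closed polygon; G0 lifts to the layer z and rapids to the start vertex, then G1 traces the edges.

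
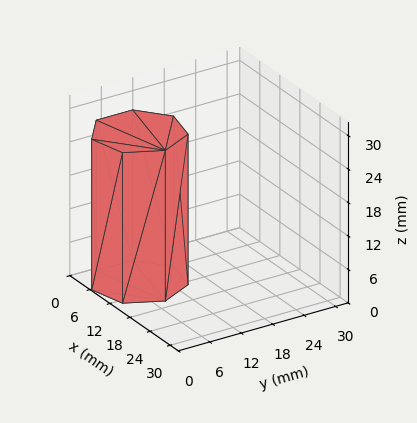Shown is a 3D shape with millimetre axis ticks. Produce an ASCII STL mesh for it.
Reading the render: the shape is a regular 7-sided prism (a cylinder approximated with 7 flat sides), circumscribed radius ≈ 8 mm, height ≈ 27 mm (dimensions read to the nearest mm from the axis ticks). For the STL, each face is triangulated and given an outward normal.

solid part
  facet normal 0.0000 0.0000 -1.0000
    outer loop
      vertex 6.22 15.80 0.00
      vertex 12.99 14.25 0.00
      vertex 16.00 8.00 0.00
    endloop
  endfacet
  facet normal 0.0000 0.0000 -1.0000
    outer loop
      vertex 0.79 11.47 0.00
      vertex 6.22 15.80 0.00
      vertex 16.00 8.00 0.00
    endloop
  endfacet
  facet normal 0.0000 0.0000 -1.0000
    outer loop
      vertex 0.79 4.53 0.00
      vertex 0.79 11.47 0.00
      vertex 16.00 8.00 0.00
    endloop
  endfacet
  facet normal 0.0000 0.0000 -1.0000
    outer loop
      vertex 6.22 0.20 0.00
      vertex 0.79 4.53 0.00
      vertex 16.00 8.00 0.00
    endloop
  endfacet
  facet normal 0.0000 0.0000 -1.0000
    outer loop
      vertex 12.99 1.75 0.00
      vertex 6.22 0.20 0.00
      vertex 16.00 8.00 0.00
    endloop
  endfacet
  facet normal 0.0000 0.0000 1.0000
    outer loop
      vertex 16.00 8.00 27.00
      vertex 12.99 14.25 27.00
      vertex 6.22 15.80 27.00
    endloop
  endfacet
  facet normal 0.0000 0.0000 1.0000
    outer loop
      vertex 16.00 8.00 27.00
      vertex 6.22 15.80 27.00
      vertex 0.79 11.47 27.00
    endloop
  endfacet
  facet normal 0.0000 0.0000 1.0000
    outer loop
      vertex 16.00 8.00 27.00
      vertex 0.79 11.47 27.00
      vertex 0.79 4.53 27.00
    endloop
  endfacet
  facet normal 0.0000 0.0000 1.0000
    outer loop
      vertex 16.00 8.00 27.00
      vertex 0.79 4.53 27.00
      vertex 6.22 0.20 27.00
    endloop
  endfacet
  facet normal 0.0000 0.0000 1.0000
    outer loop
      vertex 16.00 8.00 27.00
      vertex 6.22 0.20 27.00
      vertex 12.99 1.75 27.00
    endloop
  endfacet
  facet normal 0.9010 0.4339 0.0000
    outer loop
      vertex 16.00 8.00 0.00
      vertex 12.99 14.25 0.00
      vertex 12.99 14.25 27.00
    endloop
  endfacet
  facet normal 0.9010 0.4339 0.0000
    outer loop
      vertex 16.00 8.00 0.00
      vertex 12.99 14.25 27.00
      vertex 16.00 8.00 27.00
    endloop
  endfacet
  facet normal 0.2232 0.9748 0.0000
    outer loop
      vertex 12.99 14.25 0.00
      vertex 6.22 15.80 0.00
      vertex 6.22 15.80 27.00
    endloop
  endfacet
  facet normal 0.2232 0.9748 0.0000
    outer loop
      vertex 12.99 14.25 0.00
      vertex 6.22 15.80 27.00
      vertex 12.99 14.25 27.00
    endloop
  endfacet
  facet normal -0.6235 0.7819 0.0000
    outer loop
      vertex 6.22 15.80 0.00
      vertex 0.79 11.47 0.00
      vertex 0.79 11.47 27.00
    endloop
  endfacet
  facet normal -0.6235 0.7819 0.0000
    outer loop
      vertex 6.22 15.80 0.00
      vertex 0.79 11.47 27.00
      vertex 6.22 15.80 27.00
    endloop
  endfacet
  facet normal -1.0000 0.0000 0.0000
    outer loop
      vertex 0.79 11.47 0.00
      vertex 0.79 4.53 0.00
      vertex 0.79 4.53 27.00
    endloop
  endfacet
  facet normal -1.0000 0.0000 0.0000
    outer loop
      vertex 0.79 11.47 0.00
      vertex 0.79 4.53 27.00
      vertex 0.79 11.47 27.00
    endloop
  endfacet
  facet normal -0.6235 -0.7819 0.0000
    outer loop
      vertex 0.79 4.53 0.00
      vertex 6.22 0.20 0.00
      vertex 6.22 0.20 27.00
    endloop
  endfacet
  facet normal -0.6235 -0.7819 0.0000
    outer loop
      vertex 0.79 4.53 0.00
      vertex 6.22 0.20 27.00
      vertex 0.79 4.53 27.00
    endloop
  endfacet
  facet normal 0.2232 -0.9748 0.0000
    outer loop
      vertex 6.22 0.20 0.00
      vertex 12.99 1.75 0.00
      vertex 12.99 1.75 27.00
    endloop
  endfacet
  facet normal 0.2232 -0.9748 0.0000
    outer loop
      vertex 6.22 0.20 0.00
      vertex 12.99 1.75 27.00
      vertex 6.22 0.20 27.00
    endloop
  endfacet
  facet normal 0.9010 -0.4339 0.0000
    outer loop
      vertex 12.99 1.75 0.00
      vertex 16.00 8.00 0.00
      vertex 16.00 8.00 27.00
    endloop
  endfacet
  facet normal 0.9010 -0.4339 0.0000
    outer loop
      vertex 12.99 1.75 0.00
      vertex 16.00 8.00 27.00
      vertex 12.99 1.75 27.00
    endloop
  endfacet
endsolid part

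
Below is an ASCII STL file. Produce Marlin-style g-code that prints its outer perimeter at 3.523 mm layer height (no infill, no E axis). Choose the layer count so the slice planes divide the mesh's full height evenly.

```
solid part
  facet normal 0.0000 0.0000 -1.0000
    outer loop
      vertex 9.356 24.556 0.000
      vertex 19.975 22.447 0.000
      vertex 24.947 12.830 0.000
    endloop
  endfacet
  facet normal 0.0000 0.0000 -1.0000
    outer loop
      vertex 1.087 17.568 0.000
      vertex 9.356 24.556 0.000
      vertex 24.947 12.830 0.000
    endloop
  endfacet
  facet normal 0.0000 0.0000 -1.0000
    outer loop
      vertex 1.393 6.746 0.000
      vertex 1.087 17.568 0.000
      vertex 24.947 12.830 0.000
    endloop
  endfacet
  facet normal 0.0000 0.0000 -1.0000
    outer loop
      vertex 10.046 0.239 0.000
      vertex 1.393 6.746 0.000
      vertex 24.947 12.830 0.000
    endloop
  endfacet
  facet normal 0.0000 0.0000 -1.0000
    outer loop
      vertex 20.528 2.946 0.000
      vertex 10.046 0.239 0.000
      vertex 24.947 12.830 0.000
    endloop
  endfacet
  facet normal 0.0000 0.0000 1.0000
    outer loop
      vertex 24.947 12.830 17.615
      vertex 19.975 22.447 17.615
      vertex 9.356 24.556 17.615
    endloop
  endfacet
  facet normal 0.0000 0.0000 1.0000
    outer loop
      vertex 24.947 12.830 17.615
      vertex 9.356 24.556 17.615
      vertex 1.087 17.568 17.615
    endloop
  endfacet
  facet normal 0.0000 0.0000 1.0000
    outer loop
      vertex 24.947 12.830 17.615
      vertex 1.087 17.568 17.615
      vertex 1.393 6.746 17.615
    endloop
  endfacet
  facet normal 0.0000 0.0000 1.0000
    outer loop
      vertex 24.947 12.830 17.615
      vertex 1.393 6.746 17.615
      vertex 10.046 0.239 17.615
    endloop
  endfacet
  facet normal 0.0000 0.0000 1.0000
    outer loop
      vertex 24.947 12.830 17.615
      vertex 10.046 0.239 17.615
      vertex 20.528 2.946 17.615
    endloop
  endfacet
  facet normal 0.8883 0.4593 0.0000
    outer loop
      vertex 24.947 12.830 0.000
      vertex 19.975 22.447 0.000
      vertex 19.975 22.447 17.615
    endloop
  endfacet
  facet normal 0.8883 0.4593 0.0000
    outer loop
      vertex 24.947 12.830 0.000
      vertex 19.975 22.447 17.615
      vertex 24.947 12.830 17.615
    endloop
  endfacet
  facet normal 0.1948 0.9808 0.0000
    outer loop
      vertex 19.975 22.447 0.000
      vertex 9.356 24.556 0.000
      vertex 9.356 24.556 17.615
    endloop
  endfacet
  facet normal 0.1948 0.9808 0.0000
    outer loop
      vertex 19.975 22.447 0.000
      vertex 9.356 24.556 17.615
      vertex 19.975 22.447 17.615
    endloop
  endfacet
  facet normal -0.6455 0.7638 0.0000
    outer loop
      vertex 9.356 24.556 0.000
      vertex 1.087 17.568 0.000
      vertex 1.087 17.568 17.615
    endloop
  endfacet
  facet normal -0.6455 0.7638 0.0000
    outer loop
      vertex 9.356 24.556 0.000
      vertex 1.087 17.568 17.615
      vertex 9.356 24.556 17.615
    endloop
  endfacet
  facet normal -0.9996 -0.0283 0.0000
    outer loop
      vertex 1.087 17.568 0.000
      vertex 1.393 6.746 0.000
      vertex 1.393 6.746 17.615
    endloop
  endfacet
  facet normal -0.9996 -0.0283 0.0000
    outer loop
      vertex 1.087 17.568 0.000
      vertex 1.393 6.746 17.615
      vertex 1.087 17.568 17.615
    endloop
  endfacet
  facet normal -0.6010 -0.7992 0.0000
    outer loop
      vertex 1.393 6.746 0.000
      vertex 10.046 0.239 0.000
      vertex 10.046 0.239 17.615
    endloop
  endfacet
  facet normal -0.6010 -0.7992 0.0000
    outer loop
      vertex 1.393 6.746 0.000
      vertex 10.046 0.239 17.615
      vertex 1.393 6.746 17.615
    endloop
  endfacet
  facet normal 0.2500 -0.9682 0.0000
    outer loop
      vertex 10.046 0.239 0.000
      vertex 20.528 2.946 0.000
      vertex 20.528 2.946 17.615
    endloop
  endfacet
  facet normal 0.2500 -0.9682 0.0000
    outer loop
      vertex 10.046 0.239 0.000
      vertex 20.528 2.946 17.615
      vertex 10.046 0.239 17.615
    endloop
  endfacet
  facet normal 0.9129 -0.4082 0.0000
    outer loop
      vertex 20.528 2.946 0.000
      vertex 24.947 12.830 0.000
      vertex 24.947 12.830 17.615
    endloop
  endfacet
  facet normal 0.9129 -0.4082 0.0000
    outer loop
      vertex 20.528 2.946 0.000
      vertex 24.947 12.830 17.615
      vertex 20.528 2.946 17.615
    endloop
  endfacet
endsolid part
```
; perimeter-only toolpath
G21 ; units = mm
G90 ; absolute positioning
G28 ; home
; layer 1
G0 Z3.523
G0 X24.947 Y12.830
G1 X19.975 Y22.447
G1 X9.356 Y24.556
G1 X1.087 Y17.568
G1 X1.393 Y6.746
G1 X10.046 Y0.239
G1 X20.528 Y2.946
G1 X24.947 Y12.830
; layer 2
G0 Z7.046
G0 X24.947 Y12.830
G1 X19.975 Y22.447
G1 X9.356 Y24.556
G1 X1.087 Y17.568
G1 X1.393 Y6.746
G1 X10.046 Y0.239
G1 X20.528 Y2.946
G1 X24.947 Y12.830
; layer 3
G0 Z10.569
G0 X24.947 Y12.830
G1 X19.975 Y22.447
G1 X9.356 Y24.556
G1 X1.087 Y17.568
G1 X1.393 Y6.746
G1 X10.046 Y0.239
G1 X20.528 Y2.946
G1 X24.947 Y12.830
; layer 4
G0 Z14.092
G0 X24.947 Y12.830
G1 X19.975 Y22.447
G1 X9.356 Y24.556
G1 X1.087 Y17.568
G1 X1.393 Y6.746
G1 X10.046 Y0.239
G1 X20.528 Y2.946
G1 X24.947 Y12.830
; layer 5
G0 Z17.615
G0 X24.947 Y12.830
G1 X19.975 Y22.447
G1 X9.356 Y24.556
G1 X1.087 Y17.568
G1 X1.393 Y6.746
G1 X10.046 Y0.239
G1 X20.528 Y2.946
G1 X24.947 Y12.830
M2 ; end

The solid is a regular 7-sided prism (a cylinder approximated with 7 flat sides), circumscribed radius ≈ 12.5 mm, height ≈ 17.6 mm. Slicing at Δz = 3.523 mm — 5 equal slices spanning the solid's height, so layer i sits at z = i·h/5 — gives 5 non-empty perimeters. Each is a 7-segment closed polygon; G0 lifts to the layer z and rapids to the start vertex, then G1 traces the edges.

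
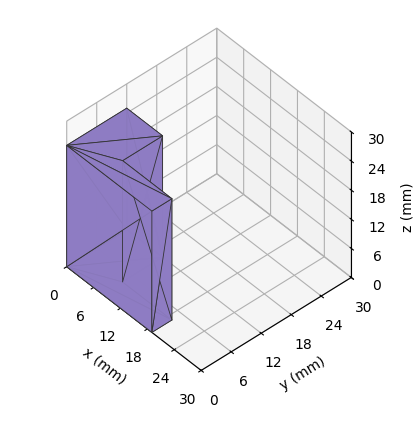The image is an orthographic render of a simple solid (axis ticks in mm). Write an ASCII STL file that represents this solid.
Reading the render: the shape is an L-shaped prism: outer 19 × 12 mm, arm thicknesses ≈ 4 mm (horizontal) and 8 mm (vertical), extruded 25 mm in z (dimensions read to the nearest mm from the axis ticks). For the STL, each face is triangulated and given an outward normal.

solid part
  facet normal 0.0000 0.0000 -1.0000
    outer loop
      vertex 19.0 4.0 0.0
      vertex 19.0 0.0 0.0
      vertex 0.0 0.0 0.0
    endloop
  endfacet
  facet normal 0.0000 0.0000 -1.0000
    outer loop
      vertex 8.0 4.0 0.0
      vertex 19.0 4.0 0.0
      vertex 0.0 0.0 0.0
    endloop
  endfacet
  facet normal 0.0000 0.0000 -1.0000
    outer loop
      vertex 8.0 12.0 0.0
      vertex 8.0 4.0 0.0
      vertex 0.0 0.0 0.0
    endloop
  endfacet
  facet normal 0.0000 0.0000 -1.0000
    outer loop
      vertex 0.0 12.0 0.0
      vertex 8.0 12.0 0.0
      vertex 0.0 0.0 0.0
    endloop
  endfacet
  facet normal 0.0000 0.0000 1.0000
    outer loop
      vertex 0.0 0.0 25.0
      vertex 19.0 0.0 25.0
      vertex 19.0 4.0 25.0
    endloop
  endfacet
  facet normal 0.0000 0.0000 1.0000
    outer loop
      vertex 0.0 0.0 25.0
      vertex 19.0 4.0 25.0
      vertex 8.0 4.0 25.0
    endloop
  endfacet
  facet normal 0.0000 0.0000 1.0000
    outer loop
      vertex 0.0 0.0 25.0
      vertex 8.0 4.0 25.0
      vertex 8.0 12.0 25.0
    endloop
  endfacet
  facet normal 0.0000 0.0000 1.0000
    outer loop
      vertex 0.0 0.0 25.0
      vertex 8.0 12.0 25.0
      vertex 0.0 12.0 25.0
    endloop
  endfacet
  facet normal 0.0000 -1.0000 0.0000
    outer loop
      vertex 0.0 0.0 0.0
      vertex 19.0 0.0 0.0
      vertex 19.0 0.0 25.0
    endloop
  endfacet
  facet normal 0.0000 -1.0000 0.0000
    outer loop
      vertex 0.0 0.0 0.0
      vertex 19.0 0.0 25.0
      vertex 0.0 0.0 25.0
    endloop
  endfacet
  facet normal 1.0000 0.0000 0.0000
    outer loop
      vertex 19.0 0.0 0.0
      vertex 19.0 4.0 0.0
      vertex 19.0 4.0 25.0
    endloop
  endfacet
  facet normal 1.0000 0.0000 0.0000
    outer loop
      vertex 19.0 0.0 0.0
      vertex 19.0 4.0 25.0
      vertex 19.0 0.0 25.0
    endloop
  endfacet
  facet normal 0.0000 1.0000 0.0000
    outer loop
      vertex 19.0 4.0 0.0
      vertex 8.0 4.0 0.0
      vertex 8.0 4.0 25.0
    endloop
  endfacet
  facet normal 0.0000 1.0000 0.0000
    outer loop
      vertex 19.0 4.0 0.0
      vertex 8.0 4.0 25.0
      vertex 19.0 4.0 25.0
    endloop
  endfacet
  facet normal 1.0000 0.0000 0.0000
    outer loop
      vertex 8.0 4.0 0.0
      vertex 8.0 12.0 0.0
      vertex 8.0 12.0 25.0
    endloop
  endfacet
  facet normal 1.0000 0.0000 0.0000
    outer loop
      vertex 8.0 4.0 0.0
      vertex 8.0 12.0 25.0
      vertex 8.0 4.0 25.0
    endloop
  endfacet
  facet normal 0.0000 1.0000 0.0000
    outer loop
      vertex 8.0 12.0 0.0
      vertex 0.0 12.0 0.0
      vertex 0.0 12.0 25.0
    endloop
  endfacet
  facet normal 0.0000 1.0000 0.0000
    outer loop
      vertex 8.0 12.0 0.0
      vertex 0.0 12.0 25.0
      vertex 8.0 12.0 25.0
    endloop
  endfacet
  facet normal -1.0000 0.0000 0.0000
    outer loop
      vertex 0.0 12.0 0.0
      vertex 0.0 0.0 0.0
      vertex 0.0 0.0 25.0
    endloop
  endfacet
  facet normal -1.0000 0.0000 0.0000
    outer loop
      vertex 0.0 12.0 0.0
      vertex 0.0 0.0 25.0
      vertex 0.0 12.0 25.0
    endloop
  endfacet
endsolid part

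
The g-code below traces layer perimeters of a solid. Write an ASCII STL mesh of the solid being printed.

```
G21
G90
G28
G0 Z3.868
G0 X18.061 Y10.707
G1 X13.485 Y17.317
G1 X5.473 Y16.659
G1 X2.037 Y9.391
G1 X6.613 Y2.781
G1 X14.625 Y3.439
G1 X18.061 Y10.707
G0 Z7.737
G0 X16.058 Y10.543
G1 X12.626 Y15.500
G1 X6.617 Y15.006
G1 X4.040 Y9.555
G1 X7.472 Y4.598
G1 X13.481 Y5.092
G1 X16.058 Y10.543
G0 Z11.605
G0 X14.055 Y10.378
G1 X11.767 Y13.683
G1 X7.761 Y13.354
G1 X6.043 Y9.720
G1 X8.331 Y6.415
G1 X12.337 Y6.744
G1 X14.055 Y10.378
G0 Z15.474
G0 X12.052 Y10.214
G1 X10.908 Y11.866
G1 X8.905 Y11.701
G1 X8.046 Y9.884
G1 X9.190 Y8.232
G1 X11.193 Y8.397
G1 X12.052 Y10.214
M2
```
solid part
  facet normal 0.0000 0.0000 -1.0000
    outer loop
      vertex 4.329 18.311 0.000
      vertex 14.344 19.134 0.000
      vertex 20.064 10.872 0.000
    endloop
  endfacet
  facet normal 0.0000 0.0000 -1.0000
    outer loop
      vertex 0.034 9.226 0.000
      vertex 4.329 18.311 0.000
      vertex 20.064 10.872 0.000
    endloop
  endfacet
  facet normal 0.0000 0.0000 -1.0000
    outer loop
      vertex 5.754 0.964 0.000
      vertex 0.034 9.226 0.000
      vertex 20.064 10.872 0.000
    endloop
  endfacet
  facet normal 0.0000 0.0000 -1.0000
    outer loop
      vertex 15.769 1.787 0.000
      vertex 5.754 0.964 0.000
      vertex 20.064 10.872 0.000
    endloop
  endfacet
  facet normal 0.7498 0.5191 0.4103
    outer loop
      vertex 20.064 10.872 0.000
      vertex 14.344 19.134 0.000
      vertex 10.049 10.049 19.342
    endloop
  endfacet
  facet normal -0.0747 0.9089 0.4103
    outer loop
      vertex 14.344 19.134 0.000
      vertex 4.329 18.311 0.000
      vertex 10.049 10.049 19.342
    endloop
  endfacet
  facet normal -0.8245 0.3898 0.4103
    outer loop
      vertex 4.329 18.311 0.000
      vertex 0.034 9.226 0.000
      vertex 10.049 10.049 19.342
    endloop
  endfacet
  facet normal -0.7498 -0.5191 0.4103
    outer loop
      vertex 0.034 9.226 0.000
      vertex 5.754 0.964 0.000
      vertex 10.049 10.049 19.342
    endloop
  endfacet
  facet normal 0.0747 -0.9089 0.4103
    outer loop
      vertex 5.754 0.964 0.000
      vertex 15.769 1.787 0.000
      vertex 10.049 10.049 19.342
    endloop
  endfacet
  facet normal 0.8245 -0.3898 0.4103
    outer loop
      vertex 15.769 1.787 0.000
      vertex 20.064 10.872 0.000
      vertex 10.049 10.049 19.342
    endloop
  endfacet
endsolid part

The G0 Z moves step by Δz≈3.868 mm. The G1 loops shrink linearly with z, so the solid tapers from its base footprint up to z≈19.3. Closing with a flat bottom cap and the tapered top and triangulating gives 10 facets — a regular 6-sided pyramid, base circumscribed radius ≈ 10 mm, apex at z ≈ 19.3 mm.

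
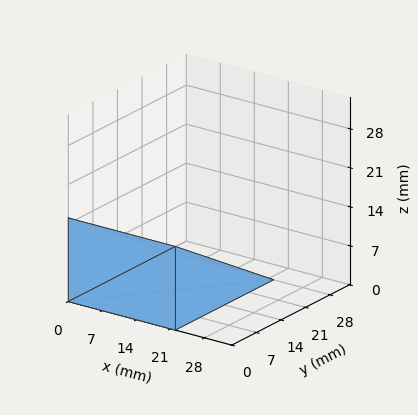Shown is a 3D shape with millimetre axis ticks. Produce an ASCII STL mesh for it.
Reading the render: the shape is a wedge (ramp): 22 × 28 mm base, rising to 15 mm along the y=0 edge and sloping linearly to z=0 at y=28 (dimensions read to the nearest mm from the axis ticks). For the STL, each face is triangulated and given an outward normal.

solid part
  facet normal 0.0000 0.0000 -1.0000
    outer loop
      vertex 22.000 28.000 0.000
      vertex 22.000 0.000 0.000
      vertex 0.000 0.000 0.000
    endloop
  endfacet
  facet normal 0.0000 0.0000 -1.0000
    outer loop
      vertex 0.000 28.000 0.000
      vertex 22.000 28.000 0.000
      vertex 0.000 0.000 0.000
    endloop
  endfacet
  facet normal 0.0000 -1.0000 0.0000
    outer loop
      vertex 0.000 0.000 0.000
      vertex 22.000 0.000 0.000
      vertex 22.000 0.000 15.000
    endloop
  endfacet
  facet normal 0.0000 -1.0000 0.0000
    outer loop
      vertex 0.000 0.000 0.000
      vertex 22.000 0.000 15.000
      vertex 0.000 0.000 15.000
    endloop
  endfacet
  facet normal 0.0000 0.4722 0.8815
    outer loop
      vertex 0.000 0.000 15.000
      vertex 22.000 0.000 15.000
      vertex 22.000 28.000 0.000
    endloop
  endfacet
  facet normal 0.0000 0.4722 0.8815
    outer loop
      vertex 0.000 0.000 15.000
      vertex 22.000 28.000 0.000
      vertex 0.000 28.000 0.000
    endloop
  endfacet
  facet normal -1.0000 0.0000 0.0000
    outer loop
      vertex 0.000 0.000 15.000
      vertex 0.000 28.000 0.000
      vertex 0.000 0.000 0.000
    endloop
  endfacet
  facet normal 1.0000 0.0000 0.0000
    outer loop
      vertex 22.000 0.000 0.000
      vertex 22.000 28.000 0.000
      vertex 22.000 0.000 15.000
    endloop
  endfacet
endsolid part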